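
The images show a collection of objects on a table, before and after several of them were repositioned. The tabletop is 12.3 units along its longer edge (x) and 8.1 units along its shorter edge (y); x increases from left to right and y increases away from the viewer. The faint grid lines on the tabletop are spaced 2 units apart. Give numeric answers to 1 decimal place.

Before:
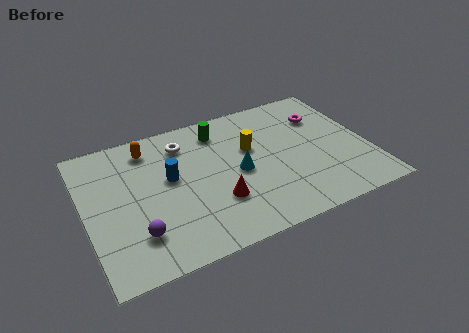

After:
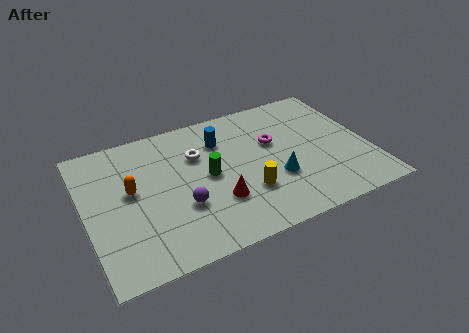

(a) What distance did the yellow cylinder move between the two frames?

2.5

The yellow cylinder moved from about (7.3, 5.0) to (6.8, 2.5), a distance of √(0.5² + 2.5²) ≈ 2.5.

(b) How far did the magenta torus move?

2.4

The magenta torus was near (10.6, 5.8) before and (8.3, 5.0) after, so it travelled √(2.3² + 0.8²) ≈ 2.4 units.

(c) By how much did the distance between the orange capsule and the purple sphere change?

-2.2

Before: roughly 4.8 units apart; after: 2.6. That's 2.2 units closer together.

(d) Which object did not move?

the red cone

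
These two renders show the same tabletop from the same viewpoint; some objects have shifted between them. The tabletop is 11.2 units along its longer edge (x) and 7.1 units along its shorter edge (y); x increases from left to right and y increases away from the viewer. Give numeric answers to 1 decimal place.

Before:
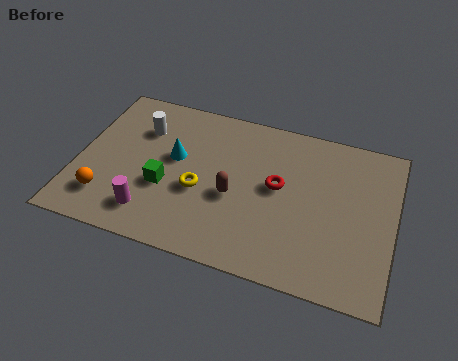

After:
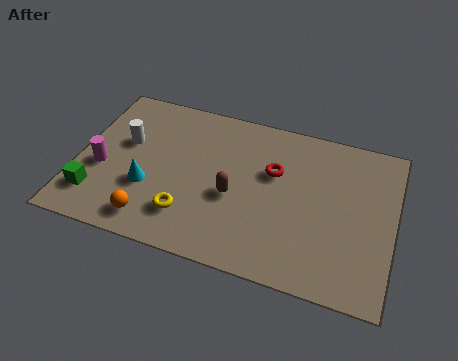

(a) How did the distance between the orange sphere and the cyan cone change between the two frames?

-1.9

Before: roughly 3.3 units apart; after: 1.4. That's 1.9 units closer together.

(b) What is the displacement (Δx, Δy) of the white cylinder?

(-0.5, -0.8)

The white cylinder was at about (2.1, 5.1) and moved to about (1.6, 4.3).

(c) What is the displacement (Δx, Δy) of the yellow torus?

(-0.3, -1.2)

The yellow torus was at about (4.4, 2.9) and moved to about (4.1, 1.7).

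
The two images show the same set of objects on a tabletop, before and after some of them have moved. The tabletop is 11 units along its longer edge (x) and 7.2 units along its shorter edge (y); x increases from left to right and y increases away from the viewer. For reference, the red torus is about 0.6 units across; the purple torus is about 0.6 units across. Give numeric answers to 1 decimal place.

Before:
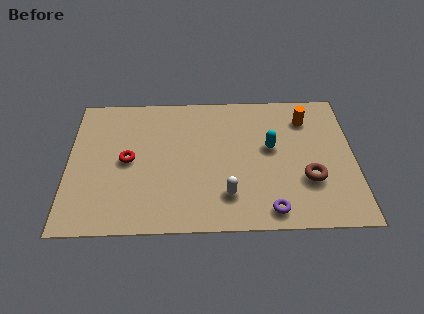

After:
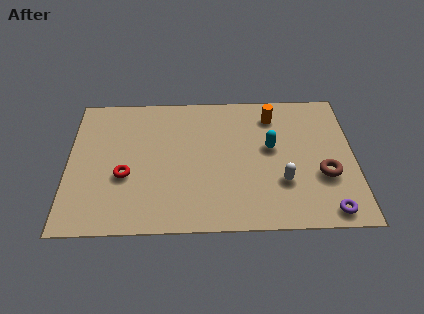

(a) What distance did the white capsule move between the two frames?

2.2

The white capsule moved from about (6.1, 1.7) to (8.2, 2.3), a distance of √(2.1² + 0.6²) ≈ 2.2.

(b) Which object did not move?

the cyan capsule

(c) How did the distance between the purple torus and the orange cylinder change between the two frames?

+0.5

Before: roughly 4.9 units apart; after: 5.4. That's 0.5 units further apart.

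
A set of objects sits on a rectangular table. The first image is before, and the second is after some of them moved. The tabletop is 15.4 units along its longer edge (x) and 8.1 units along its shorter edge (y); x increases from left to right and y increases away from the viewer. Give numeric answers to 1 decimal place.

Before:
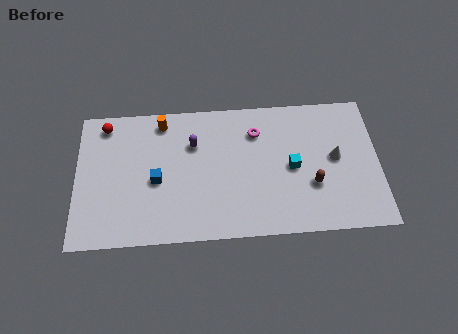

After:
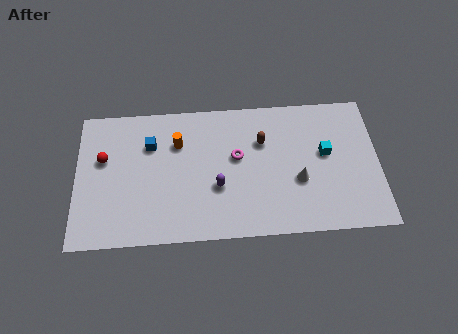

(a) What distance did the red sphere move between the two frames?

2.0

From (1.5, 7.0) to (1.4, 5.0), the red sphere covered √(0.1² + 2.0²) ≈ 2.0 units.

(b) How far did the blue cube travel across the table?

2.1

The blue cube was near (4.1, 3.6) before and (3.8, 5.7) after, so it travelled √(0.3² + 2.1²) ≈ 2.1 units.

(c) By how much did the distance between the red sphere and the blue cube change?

-1.8

Before: roughly 4.3 units apart; after: 2.5. That's 1.8 units closer together.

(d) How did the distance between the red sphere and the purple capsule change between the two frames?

+1.4

The distance was about 4.7 in the first image and 6.1 in the second, so they moved 1.4 units further apart.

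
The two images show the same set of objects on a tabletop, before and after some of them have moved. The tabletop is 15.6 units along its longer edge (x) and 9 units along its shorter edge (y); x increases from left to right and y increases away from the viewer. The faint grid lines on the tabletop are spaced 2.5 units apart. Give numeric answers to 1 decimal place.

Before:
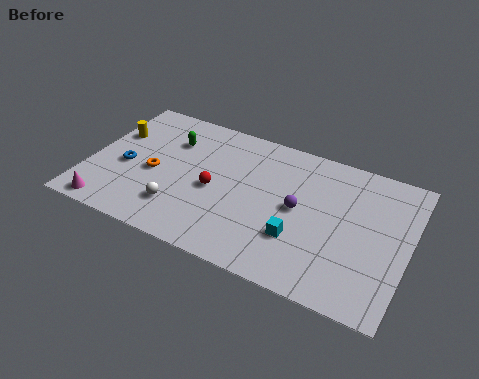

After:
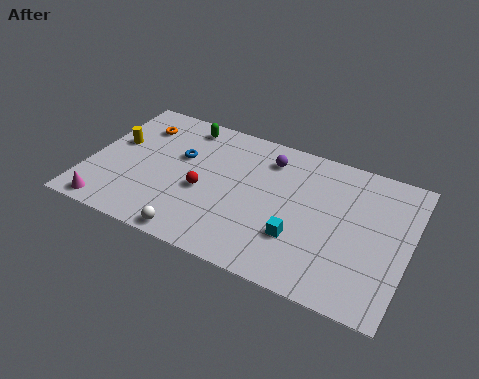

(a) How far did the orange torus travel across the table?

3.1

From (3.2, 4.0) to (2.0, 6.9), the orange torus covered √(1.2² + 2.9²) ≈ 3.1 units.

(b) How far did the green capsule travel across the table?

1.4

The green capsule moved from about (3.7, 6.5) to (4.2, 7.8), a distance of √(0.5² + 1.3²) ≈ 1.4.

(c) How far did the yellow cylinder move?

0.6

The yellow cylinder was near (0.9, 5.9) before and (1.1, 5.3) after, so it travelled √(0.2² + 0.6²) ≈ 0.6 units.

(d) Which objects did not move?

the cyan cube and the magenta cone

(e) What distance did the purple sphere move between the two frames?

3.2

From (10.3, 4.6) to (8.5, 7.2), the purple sphere covered √(1.8² + 2.6²) ≈ 3.2 units.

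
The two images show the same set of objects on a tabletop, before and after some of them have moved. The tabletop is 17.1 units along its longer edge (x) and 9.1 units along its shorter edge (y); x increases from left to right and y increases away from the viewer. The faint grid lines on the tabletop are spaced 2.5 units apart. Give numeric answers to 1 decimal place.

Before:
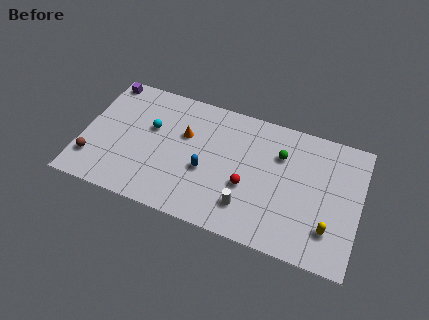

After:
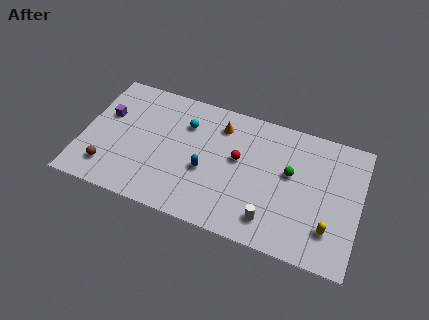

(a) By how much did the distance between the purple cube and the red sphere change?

-2.2

The distance was about 10.5 in the first image and 8.3 in the second, so they moved 2.2 units closer together.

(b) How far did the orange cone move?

2.5

The orange cone was near (6.2, 5.8) before and (8.3, 7.2) after, so it travelled √(2.1² + 1.4²) ≈ 2.5 units.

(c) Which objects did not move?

the yellow capsule and the blue capsule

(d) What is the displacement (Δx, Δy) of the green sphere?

(0.7, -1.1)

The green sphere started near (12.1, 6.4) and ended near (12.8, 5.3).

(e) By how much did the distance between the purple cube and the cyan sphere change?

+0.9

They were about 4.1 units apart before and 5.0 after — 0.9 units further apart.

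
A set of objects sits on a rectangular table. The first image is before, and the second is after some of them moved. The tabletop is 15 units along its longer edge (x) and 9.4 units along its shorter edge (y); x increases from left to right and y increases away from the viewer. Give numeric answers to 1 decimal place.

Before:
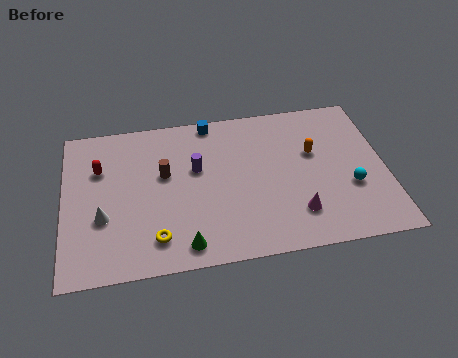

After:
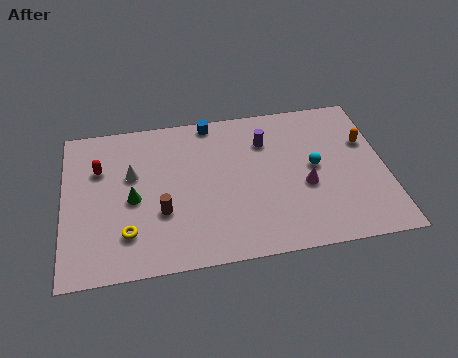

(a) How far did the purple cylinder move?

3.5

From (6.2, 5.7) to (9.5, 6.9), the purple cylinder covered √(3.3² + 1.2²) ≈ 3.5 units.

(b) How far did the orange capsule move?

2.5

The orange capsule was near (11.7, 5.8) before and (14.2, 6.1) after, so it travelled √(2.5² + 0.3²) ≈ 2.5 units.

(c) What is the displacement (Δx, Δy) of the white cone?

(1.4, 2.4)

From the two frames, the white cone sits at roughly (1.8, 3.4) before and (3.2, 5.8) after.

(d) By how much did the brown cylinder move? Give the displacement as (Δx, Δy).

(-0.2, -2.3)

From the two frames, the brown cylinder sits at roughly (4.7, 5.6) before and (4.5, 3.3) after.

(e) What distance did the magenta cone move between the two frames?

1.7

The magenta cone was near (10.7, 2.2) before and (11.2, 3.8) after, so it travelled √(0.5² + 1.6²) ≈ 1.7 units.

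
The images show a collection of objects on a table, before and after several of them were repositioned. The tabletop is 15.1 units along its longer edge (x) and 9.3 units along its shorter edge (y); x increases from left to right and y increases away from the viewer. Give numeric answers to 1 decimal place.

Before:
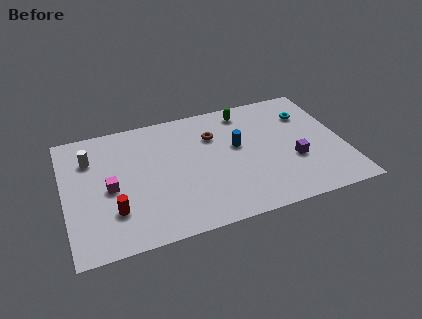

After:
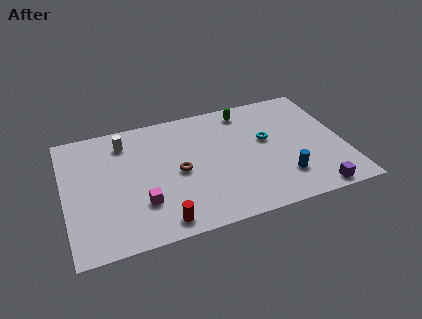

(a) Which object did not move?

the green capsule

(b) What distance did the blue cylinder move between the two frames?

3.8

The blue cylinder moved from about (9.4, 5.4) to (11.6, 2.3), a distance of √(2.2² + 3.1²) ≈ 3.8.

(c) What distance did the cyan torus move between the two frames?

2.8

From (13.4, 6.8) to (11.0, 5.4), the cyan torus covered √(2.4² + 1.4²) ≈ 2.8 units.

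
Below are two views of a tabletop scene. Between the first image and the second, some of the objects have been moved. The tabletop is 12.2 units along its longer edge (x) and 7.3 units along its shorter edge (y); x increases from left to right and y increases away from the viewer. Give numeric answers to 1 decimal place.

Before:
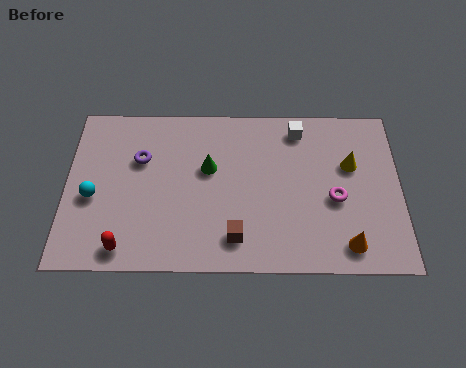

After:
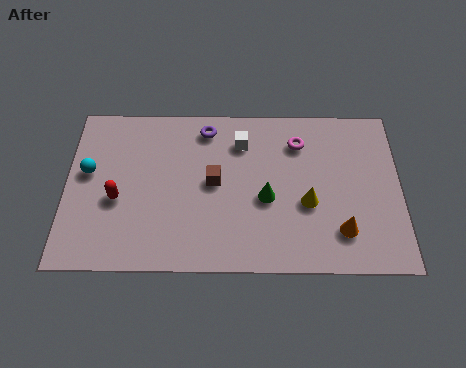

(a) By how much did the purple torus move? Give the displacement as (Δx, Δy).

(2.4, 1.4)

The purple torus was at about (2.7, 4.8) and moved to about (5.1, 6.2).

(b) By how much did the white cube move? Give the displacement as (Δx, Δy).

(-2.1, -0.6)

The white cube was at about (8.5, 6.2) and moved to about (6.4, 5.6).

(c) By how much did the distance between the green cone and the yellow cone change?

-3.7

The distance was about 5.2 in the first image and 1.5 in the second, so they moved 3.7 units closer together.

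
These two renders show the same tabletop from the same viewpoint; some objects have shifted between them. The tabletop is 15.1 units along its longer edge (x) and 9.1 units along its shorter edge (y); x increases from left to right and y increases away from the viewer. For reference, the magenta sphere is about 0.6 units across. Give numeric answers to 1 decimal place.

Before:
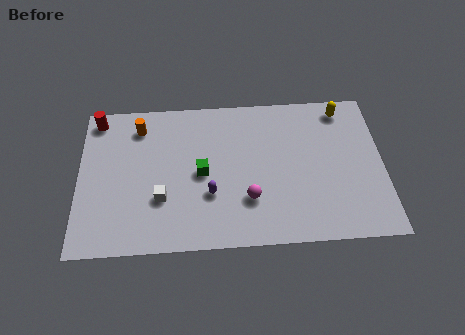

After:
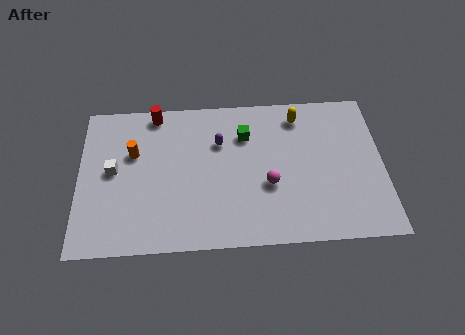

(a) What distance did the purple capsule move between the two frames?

3.1

From (6.5, 3.1) to (7.0, 6.2), the purple capsule covered √(0.5² + 3.1²) ≈ 3.1 units.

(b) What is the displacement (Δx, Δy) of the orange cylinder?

(-0.3, -1.6)

From the two frames, the orange cylinder sits at roughly (3.0, 7.4) before and (2.7, 5.8) after.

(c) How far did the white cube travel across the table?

3.0

From (4.1, 3.0) to (1.7, 4.8), the white cube covered √(2.4² + 1.8²) ≈ 3.0 units.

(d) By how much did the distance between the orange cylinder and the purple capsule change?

-1.2

Before: roughly 5.5 units apart; after: 4.3. That's 1.2 units closer together.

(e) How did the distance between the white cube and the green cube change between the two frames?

+4.4

The distance was about 2.4 in the first image and 6.8 in the second, so they moved 4.4 units further apart.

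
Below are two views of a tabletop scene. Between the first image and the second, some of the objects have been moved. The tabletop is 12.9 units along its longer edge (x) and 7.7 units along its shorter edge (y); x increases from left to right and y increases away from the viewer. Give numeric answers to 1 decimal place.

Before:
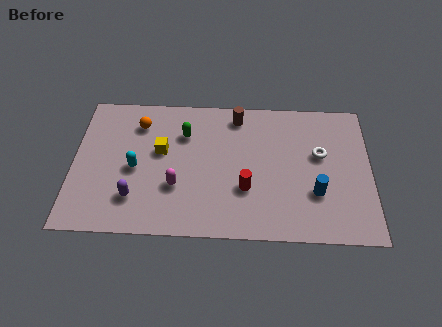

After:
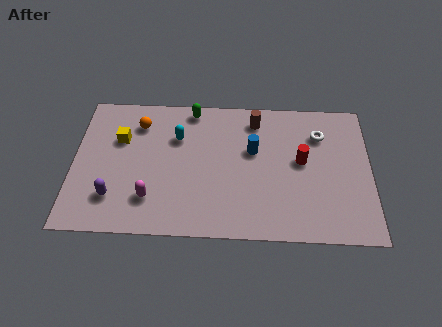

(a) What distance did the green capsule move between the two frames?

1.4

The green capsule was near (4.8, 5.5) before and (5.1, 6.9) after, so it travelled √(0.3² + 1.4²) ≈ 1.4 units.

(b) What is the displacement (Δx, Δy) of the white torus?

(0.0, 1.1)

From the two frames, the white torus sits at roughly (10.7, 4.6) before and (10.7, 5.7) after.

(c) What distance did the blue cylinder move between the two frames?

3.5

From (10.5, 2.5) to (7.8, 4.7), the blue cylinder covered √(2.7² + 2.2²) ≈ 3.5 units.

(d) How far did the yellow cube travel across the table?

1.9

From (3.8, 4.5) to (2.0, 5.1), the yellow cube covered √(1.8² + 0.6²) ≈ 1.9 units.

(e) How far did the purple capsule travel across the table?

0.9

The purple capsule moved from about (2.7, 1.9) to (1.8, 1.9), a distance of √(0.9² + 0.0²) ≈ 0.9.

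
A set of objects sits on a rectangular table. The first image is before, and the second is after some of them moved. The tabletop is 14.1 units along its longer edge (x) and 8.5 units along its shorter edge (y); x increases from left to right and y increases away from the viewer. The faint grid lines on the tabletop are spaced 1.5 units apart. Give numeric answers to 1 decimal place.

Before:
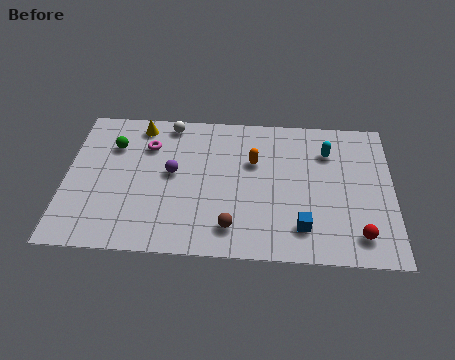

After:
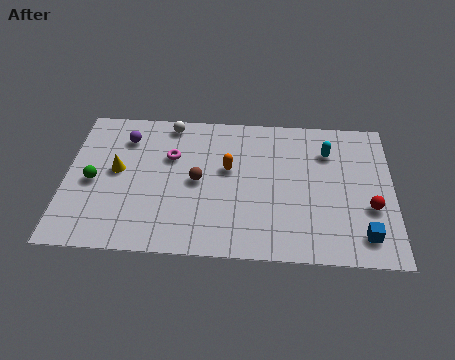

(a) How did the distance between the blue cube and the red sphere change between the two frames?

-0.8

The distance was about 2.4 in the first image and 1.6 in the second, so they moved 0.8 units closer together.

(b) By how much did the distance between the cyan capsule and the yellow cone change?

+1.0

They were about 8.3 units apart before and 9.3 after — 1.0 units further apart.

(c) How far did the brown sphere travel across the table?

3.0

The brown sphere was near (7.2, 1.6) before and (5.7, 4.2) after, so it travelled √(1.5² + 2.6²) ≈ 3.0 units.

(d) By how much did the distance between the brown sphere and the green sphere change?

-2.4

The distance was about 6.9 in the first image and 4.5 in the second, so they moved 2.4 units closer together.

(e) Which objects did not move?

the white sphere and the cyan capsule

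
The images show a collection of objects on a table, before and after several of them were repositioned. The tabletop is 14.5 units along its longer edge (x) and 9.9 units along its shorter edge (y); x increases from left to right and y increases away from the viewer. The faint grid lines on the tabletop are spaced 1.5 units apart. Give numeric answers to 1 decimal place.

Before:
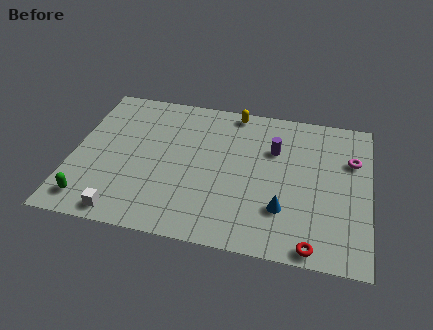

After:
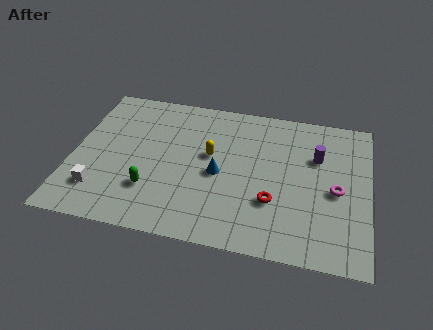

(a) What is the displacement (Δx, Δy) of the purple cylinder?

(2.1, -0.1)

From the two frames, the purple cylinder sits at roughly (9.8, 6.7) before and (11.9, 6.6) after.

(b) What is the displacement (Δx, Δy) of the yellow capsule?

(-1.0, -3.3)

The yellow capsule started near (7.7, 9.0) and ended near (6.7, 5.7).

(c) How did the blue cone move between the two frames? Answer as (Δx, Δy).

(-3.2, 1.7)

From the two frames, the blue cone sits at roughly (10.4, 2.8) before and (7.2, 4.5) after.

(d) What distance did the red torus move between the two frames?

3.1

From (11.9, 0.8) to (9.9, 3.2), the red torus covered √(2.0² + 2.4²) ≈ 3.1 units.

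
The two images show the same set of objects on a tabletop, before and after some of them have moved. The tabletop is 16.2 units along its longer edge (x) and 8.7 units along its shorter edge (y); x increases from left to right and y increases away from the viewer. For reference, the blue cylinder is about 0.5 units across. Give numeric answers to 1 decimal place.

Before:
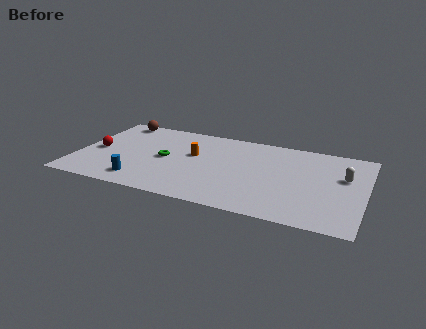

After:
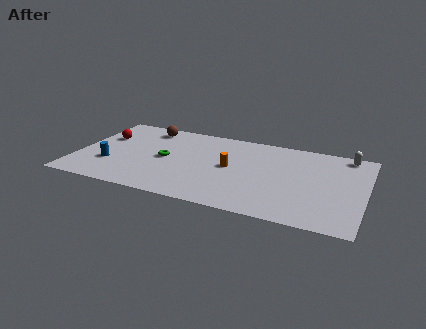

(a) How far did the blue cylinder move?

2.3

The blue cylinder was near (3.9, 1.5) before and (2.0, 2.8) after, so it travelled √(1.9² + 1.3²) ≈ 2.3 units.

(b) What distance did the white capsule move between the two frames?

2.4

From (15.0, 5.4) to (15.0, 7.8), the white capsule covered √(0.0² + 2.4²) ≈ 2.4 units.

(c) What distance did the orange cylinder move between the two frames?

2.3

From (6.5, 5.2) to (8.7, 4.5), the orange cylinder covered √(2.2² + 0.7²) ≈ 2.3 units.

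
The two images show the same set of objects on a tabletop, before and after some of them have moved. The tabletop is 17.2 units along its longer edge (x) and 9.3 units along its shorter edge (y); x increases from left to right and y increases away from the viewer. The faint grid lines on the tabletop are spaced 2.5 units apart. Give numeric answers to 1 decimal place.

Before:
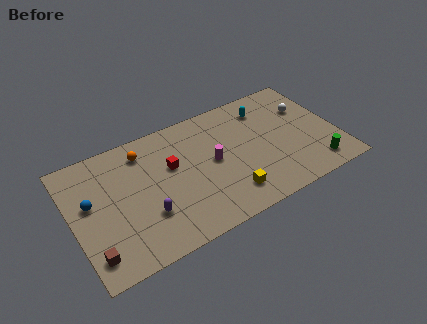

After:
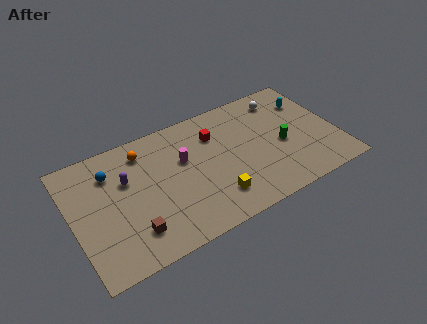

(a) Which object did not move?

the orange sphere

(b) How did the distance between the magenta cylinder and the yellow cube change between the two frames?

+1.0

The distance was about 3.0 in the first image and 4.0 in the second, so they moved 1.0 units further apart.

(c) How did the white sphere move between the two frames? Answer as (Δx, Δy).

(-1.4, 1.4)

From the two frames, the white sphere sits at roughly (15.6, 6.3) before and (14.2, 7.7) after.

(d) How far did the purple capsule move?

3.2

The purple capsule was near (4.5, 2.9) before and (3.6, 6.0) after, so it travelled √(0.9² + 3.1²) ≈ 3.2 units.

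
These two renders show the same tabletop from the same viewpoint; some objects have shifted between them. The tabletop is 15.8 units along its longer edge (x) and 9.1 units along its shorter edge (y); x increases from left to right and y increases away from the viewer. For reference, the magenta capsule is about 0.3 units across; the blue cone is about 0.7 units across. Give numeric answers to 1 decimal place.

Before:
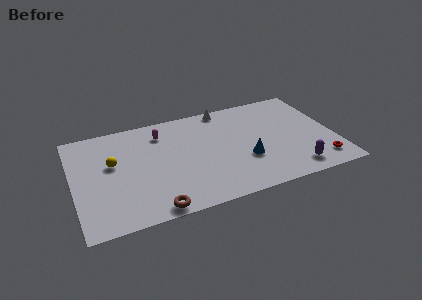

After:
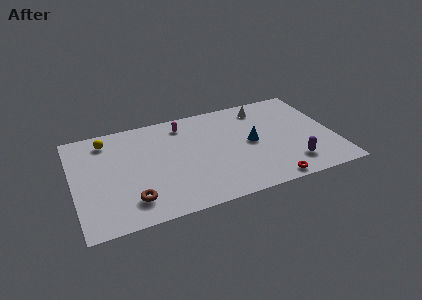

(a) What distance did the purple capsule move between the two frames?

0.5

The purple capsule was near (13.1, 1.4) before and (13.0, 1.9) after, so it travelled √(0.1² + 0.5²) ≈ 0.5 units.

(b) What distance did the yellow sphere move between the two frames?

2.2

The yellow sphere moved from about (2.4, 5.4) to (2.2, 7.6), a distance of √(0.2² + 2.2²) ≈ 2.2.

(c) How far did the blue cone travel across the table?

1.5

The blue cone moved from about (10.3, 3.2) to (10.8, 4.6), a distance of √(0.5² + 1.4²) ≈ 1.5.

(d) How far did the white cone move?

2.4

The white cone was near (9.5, 8.3) before and (11.8, 7.6) after, so it travelled √(2.3² + 0.7²) ≈ 2.4 units.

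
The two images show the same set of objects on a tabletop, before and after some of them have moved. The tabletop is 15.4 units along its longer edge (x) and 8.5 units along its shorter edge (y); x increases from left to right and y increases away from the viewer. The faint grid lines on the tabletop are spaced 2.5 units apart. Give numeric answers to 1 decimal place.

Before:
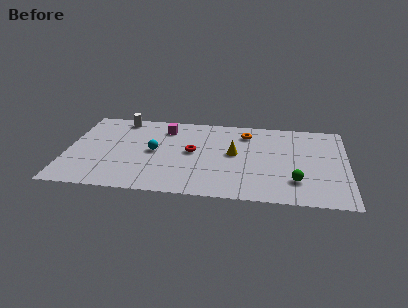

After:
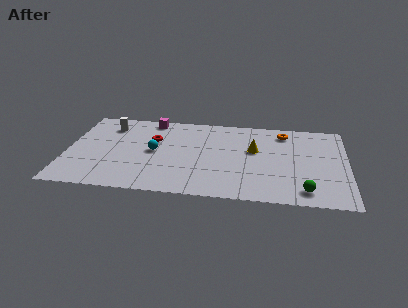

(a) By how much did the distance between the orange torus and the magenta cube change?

+2.9

The distance was about 4.5 in the first image and 7.4 in the second, so they moved 2.9 units further apart.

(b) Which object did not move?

the cyan sphere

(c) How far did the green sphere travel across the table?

1.0

The green sphere moved from about (12.6, 2.2) to (13.1, 1.3), a distance of √(0.5² + 0.9²) ≈ 1.0.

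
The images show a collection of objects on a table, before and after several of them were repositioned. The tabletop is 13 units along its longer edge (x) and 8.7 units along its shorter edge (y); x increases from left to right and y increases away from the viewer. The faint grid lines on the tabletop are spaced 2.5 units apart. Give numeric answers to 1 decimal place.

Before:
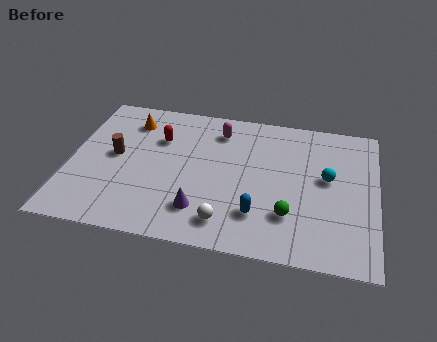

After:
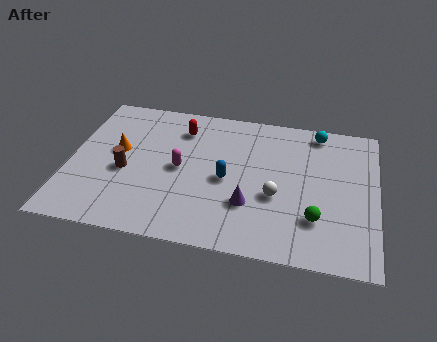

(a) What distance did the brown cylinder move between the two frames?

1.0

The brown cylinder was near (1.9, 4.6) before and (2.4, 3.7) after, so it travelled √(0.5² + 0.9²) ≈ 1.0 units.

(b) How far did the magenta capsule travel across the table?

3.1

The magenta capsule was near (6.2, 7.0) before and (4.7, 4.3) after, so it travelled √(1.5² + 2.7²) ≈ 3.1 units.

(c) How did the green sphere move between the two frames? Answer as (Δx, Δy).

(1.1, 0.0)

The green sphere started near (9.4, 2.4) and ended near (10.5, 2.4).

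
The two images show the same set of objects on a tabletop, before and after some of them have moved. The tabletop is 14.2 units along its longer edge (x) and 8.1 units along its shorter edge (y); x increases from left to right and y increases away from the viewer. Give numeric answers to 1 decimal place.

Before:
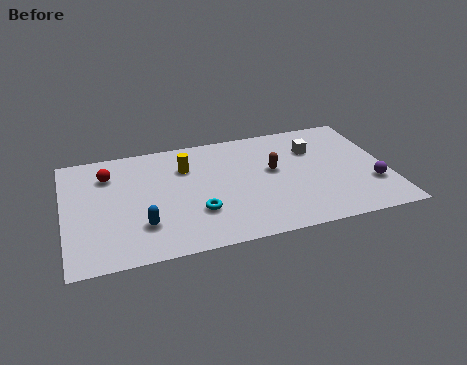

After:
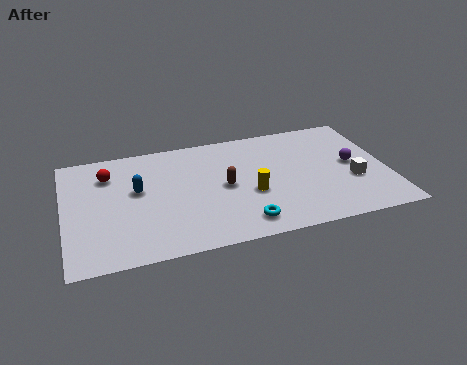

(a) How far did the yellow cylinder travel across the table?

3.7

From (5.4, 5.8) to (8.1, 3.2), the yellow cylinder covered √(2.7² + 2.6²) ≈ 3.7 units.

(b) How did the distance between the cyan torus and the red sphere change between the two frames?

+2.2

The distance was about 5.2 in the first image and 7.4 in the second, so they moved 2.2 units further apart.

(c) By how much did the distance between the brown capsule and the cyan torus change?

-1.3

The distance was about 4.1 in the first image and 2.8 in the second, so they moved 1.3 units closer together.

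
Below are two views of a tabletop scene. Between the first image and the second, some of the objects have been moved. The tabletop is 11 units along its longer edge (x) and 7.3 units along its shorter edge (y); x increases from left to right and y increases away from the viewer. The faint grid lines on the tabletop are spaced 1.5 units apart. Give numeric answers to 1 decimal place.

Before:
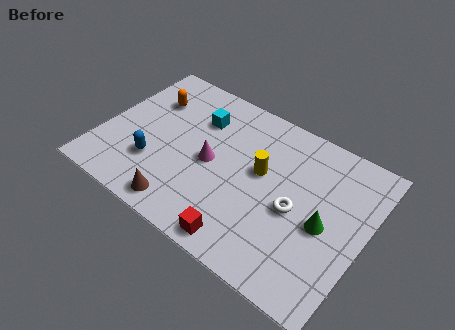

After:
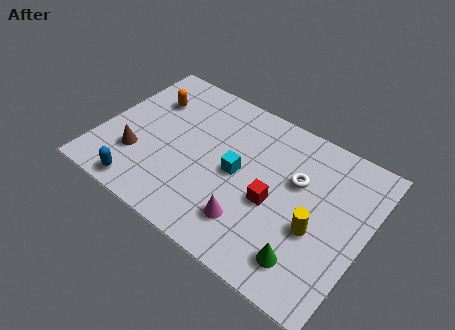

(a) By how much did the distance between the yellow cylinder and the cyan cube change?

+0.4

Before: roughly 3.1 units apart; after: 3.5. That's 0.4 units further apart.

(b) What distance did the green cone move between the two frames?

1.9

The green cone was near (9.4, 3.3) before and (9.0, 1.4) after, so it travelled √(0.4² + 1.9²) ≈ 1.9 units.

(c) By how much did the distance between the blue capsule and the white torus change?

+1.0

Before: roughly 5.9 units apart; after: 6.9. That's 1.0 units further apart.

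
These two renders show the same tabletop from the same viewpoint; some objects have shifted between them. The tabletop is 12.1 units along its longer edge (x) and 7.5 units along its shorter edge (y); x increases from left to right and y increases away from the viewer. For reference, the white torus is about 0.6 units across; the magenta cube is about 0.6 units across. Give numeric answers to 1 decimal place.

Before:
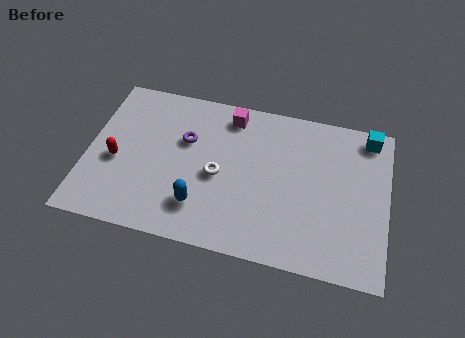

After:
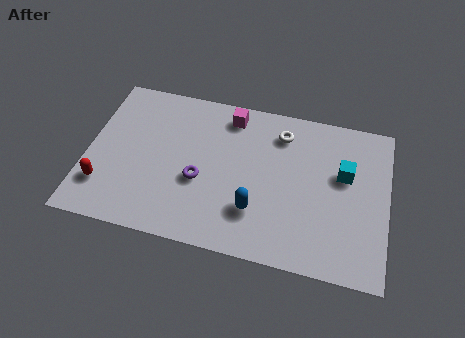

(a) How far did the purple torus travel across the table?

1.9

The purple torus moved from about (3.9, 4.8) to (4.6, 3.0), a distance of √(0.7² + 1.8²) ≈ 1.9.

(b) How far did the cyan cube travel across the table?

2.2

From (11.2, 6.6) to (10.3, 4.6), the cyan cube covered √(0.9² + 2.0²) ≈ 2.2 units.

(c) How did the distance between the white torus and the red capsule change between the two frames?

+3.9

The distance was about 4.1 in the first image and 8.0 in the second, so they moved 3.9 units further apart.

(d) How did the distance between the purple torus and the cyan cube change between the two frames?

-1.6

They were about 7.5 units apart before and 5.9 after — 1.6 units closer together.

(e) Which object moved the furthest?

the white torus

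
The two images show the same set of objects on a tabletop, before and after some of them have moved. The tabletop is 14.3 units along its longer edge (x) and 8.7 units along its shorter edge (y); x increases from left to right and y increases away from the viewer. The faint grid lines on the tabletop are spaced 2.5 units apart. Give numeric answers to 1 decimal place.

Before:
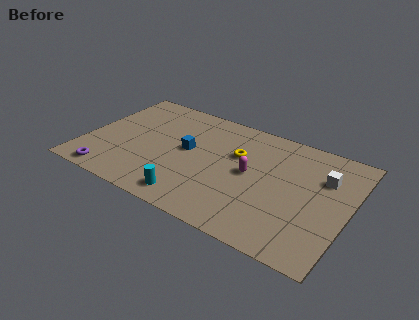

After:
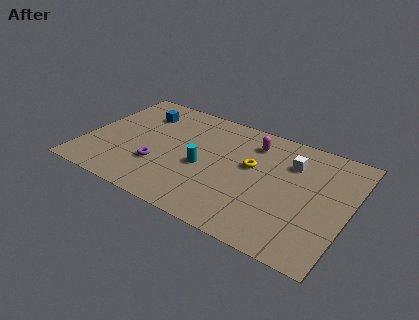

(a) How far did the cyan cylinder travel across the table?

2.6

The cyan cylinder moved from about (6.3, 1.2) to (6.5, 3.8), a distance of √(0.2² + 2.6²) ≈ 2.6.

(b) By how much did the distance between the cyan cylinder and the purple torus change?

-2.0

Before: roughly 4.5 units apart; after: 2.5. That's 2.0 units closer together.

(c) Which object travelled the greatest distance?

the blue cube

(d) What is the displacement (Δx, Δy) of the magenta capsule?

(-0.2, 2.4)

The magenta capsule started near (9.0, 4.5) and ended near (8.8, 6.9).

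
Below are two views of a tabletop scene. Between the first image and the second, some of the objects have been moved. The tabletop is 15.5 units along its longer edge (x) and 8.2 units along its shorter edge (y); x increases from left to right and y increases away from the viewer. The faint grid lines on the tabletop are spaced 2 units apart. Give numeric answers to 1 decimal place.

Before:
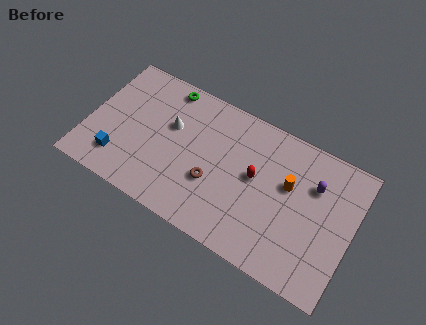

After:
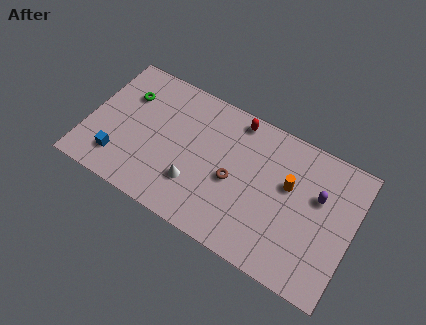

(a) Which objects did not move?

the blue cube and the orange cylinder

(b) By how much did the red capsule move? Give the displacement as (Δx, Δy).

(-1.5, 2.8)

From the two frames, the red capsule sits at roughly (9.8, 4.5) before and (8.3, 7.3) after.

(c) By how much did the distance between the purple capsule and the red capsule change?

+2.0

Before: roughly 3.5 units apart; after: 5.5. That's 2.0 units further apart.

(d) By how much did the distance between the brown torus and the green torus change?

+1.4

They were about 5.5 units apart before and 6.9 after — 1.4 units further apart.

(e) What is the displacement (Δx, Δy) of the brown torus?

(1.1, 0.7)

From the two frames, the brown torus sits at roughly (7.5, 3.0) before and (8.6, 3.7) after.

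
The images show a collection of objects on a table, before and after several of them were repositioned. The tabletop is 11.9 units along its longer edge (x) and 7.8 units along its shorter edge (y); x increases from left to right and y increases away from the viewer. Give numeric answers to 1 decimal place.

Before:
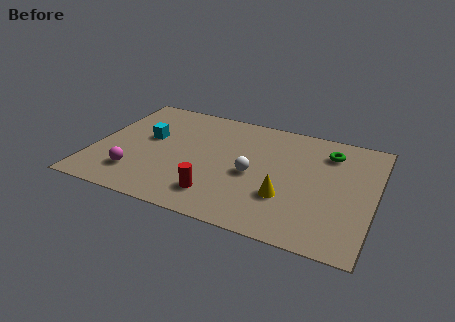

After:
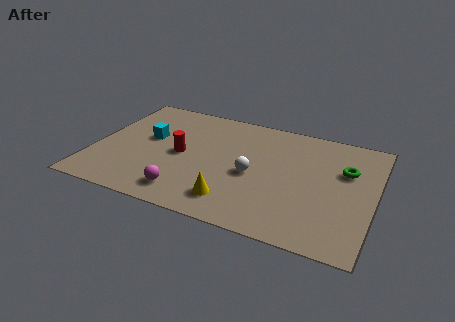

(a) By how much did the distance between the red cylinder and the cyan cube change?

-2.7

Before: roughly 4.4 units apart; after: 1.7. That's 2.7 units closer together.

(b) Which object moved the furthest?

the red cylinder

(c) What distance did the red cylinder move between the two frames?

2.8

The red cylinder moved from about (5.5, 1.6) to (3.7, 3.8), a distance of √(1.8² + 2.2²) ≈ 2.8.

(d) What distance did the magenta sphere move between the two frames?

2.3

The magenta sphere moved from about (2.0, 1.8) to (4.2, 1.3), a distance of √(2.2² + 0.5²) ≈ 2.3.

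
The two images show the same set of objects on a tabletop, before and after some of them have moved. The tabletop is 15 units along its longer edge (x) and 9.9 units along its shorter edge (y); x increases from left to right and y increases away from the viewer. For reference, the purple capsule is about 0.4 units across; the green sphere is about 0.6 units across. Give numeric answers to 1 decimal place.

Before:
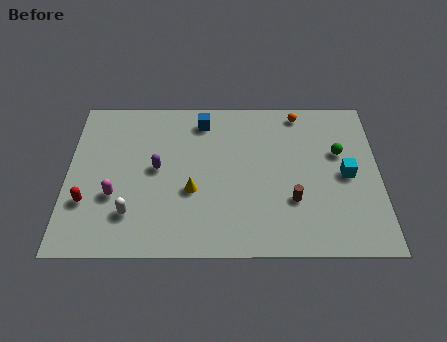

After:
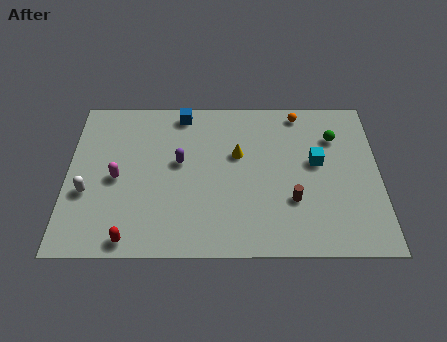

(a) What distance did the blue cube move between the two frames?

1.1

The blue cube was near (6.5, 8.3) before and (5.5, 8.8) after, so it travelled √(1.0² + 0.5²) ≈ 1.1 units.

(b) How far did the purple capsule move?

1.2

The purple capsule was near (4.3, 5.2) before and (5.4, 5.6) after, so it travelled √(1.1² + 0.4²) ≈ 1.2 units.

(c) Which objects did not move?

the orange sphere and the brown cylinder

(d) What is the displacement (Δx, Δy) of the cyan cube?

(-1.4, 0.8)

The cyan cube started near (13.4, 4.8) and ended near (12.0, 5.6).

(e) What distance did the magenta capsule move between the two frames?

1.1

The magenta capsule was near (2.3, 3.5) before and (2.4, 4.6) after, so it travelled √(0.1² + 1.1²) ≈ 1.1 units.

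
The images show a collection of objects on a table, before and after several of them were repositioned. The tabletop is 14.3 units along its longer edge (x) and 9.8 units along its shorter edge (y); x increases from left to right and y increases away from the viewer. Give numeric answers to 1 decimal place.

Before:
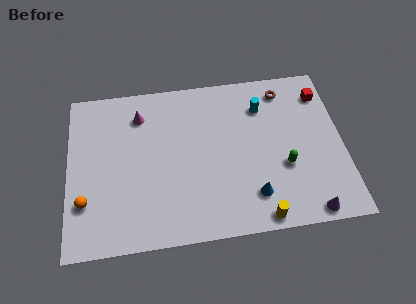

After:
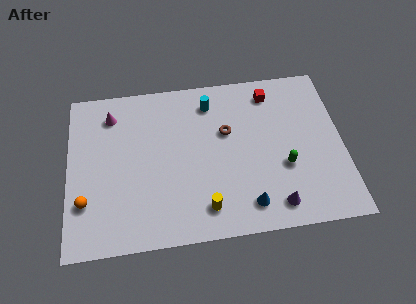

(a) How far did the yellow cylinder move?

2.9

The yellow cylinder was near (9.8, 0.8) before and (7.0, 1.7) after, so it travelled √(2.8² + 0.9²) ≈ 2.9 units.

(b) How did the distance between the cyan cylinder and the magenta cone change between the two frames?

-1.2

The distance was about 6.4 in the first image and 5.2 in the second, so they moved 1.2 units closer together.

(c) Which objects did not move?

the green capsule and the orange sphere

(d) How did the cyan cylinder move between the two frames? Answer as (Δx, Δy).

(-2.7, 0.6)

The cyan cylinder was at about (10.2, 7.4) and moved to about (7.5, 8.0).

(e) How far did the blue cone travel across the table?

0.6

The blue cone moved from about (9.5, 2.1) to (9.2, 1.6), a distance of √(0.3² + 0.5²) ≈ 0.6.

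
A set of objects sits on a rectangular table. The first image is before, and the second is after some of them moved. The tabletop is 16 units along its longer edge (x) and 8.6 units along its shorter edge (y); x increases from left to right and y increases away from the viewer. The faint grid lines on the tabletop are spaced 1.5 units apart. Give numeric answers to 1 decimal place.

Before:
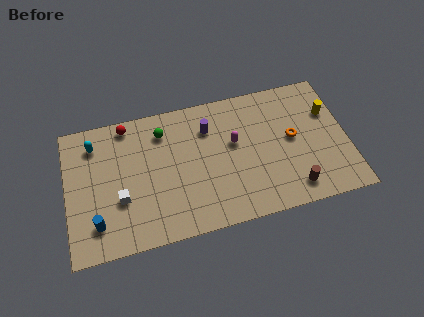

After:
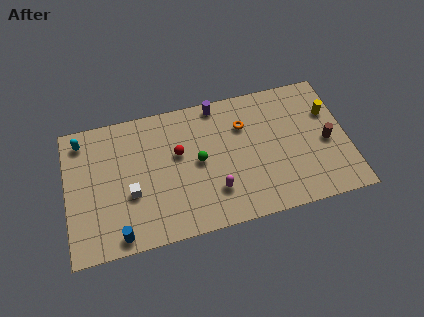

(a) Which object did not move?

the yellow cylinder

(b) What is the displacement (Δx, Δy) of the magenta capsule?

(-1.3, -2.8)

From the two frames, the magenta capsule sits at roughly (9.6, 5.1) before and (8.3, 2.3) after.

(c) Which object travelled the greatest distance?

the red sphere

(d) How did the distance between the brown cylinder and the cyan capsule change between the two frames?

+1.9

Before: roughly 12.3 units apart; after: 14.2. That's 1.9 units further apart.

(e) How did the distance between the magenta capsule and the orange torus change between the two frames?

+0.9

They were about 3.3 units apart before and 4.2 after — 0.9 units further apart.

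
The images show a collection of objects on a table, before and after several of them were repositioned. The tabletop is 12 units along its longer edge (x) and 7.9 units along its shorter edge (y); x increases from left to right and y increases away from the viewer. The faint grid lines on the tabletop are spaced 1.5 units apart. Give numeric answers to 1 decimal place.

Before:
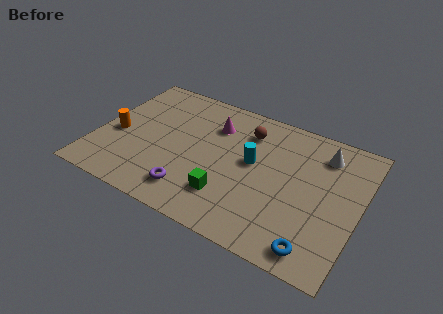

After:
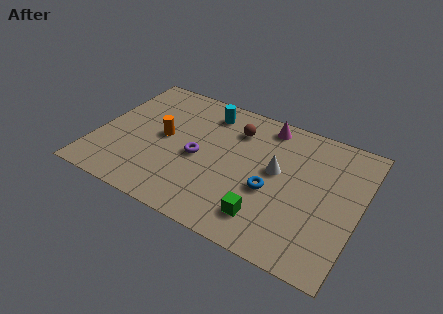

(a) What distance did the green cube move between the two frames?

1.8

From (6.3, 2.0) to (8.1, 1.6), the green cube covered √(1.8² + 0.4²) ≈ 1.8 units.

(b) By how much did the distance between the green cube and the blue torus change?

-2.6

They were about 4.2 units apart before and 1.6 after — 2.6 units closer together.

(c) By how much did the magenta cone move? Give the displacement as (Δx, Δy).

(2.3, 1.1)

The magenta cone was at about (5.1, 5.8) and moved to about (7.4, 6.9).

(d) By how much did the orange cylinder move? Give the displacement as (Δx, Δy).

(2.1, 0.7)

The orange cylinder was at about (0.9, 3.4) and moved to about (3.0, 4.1).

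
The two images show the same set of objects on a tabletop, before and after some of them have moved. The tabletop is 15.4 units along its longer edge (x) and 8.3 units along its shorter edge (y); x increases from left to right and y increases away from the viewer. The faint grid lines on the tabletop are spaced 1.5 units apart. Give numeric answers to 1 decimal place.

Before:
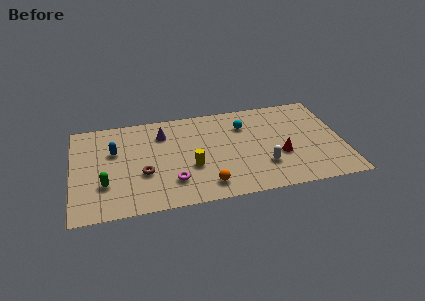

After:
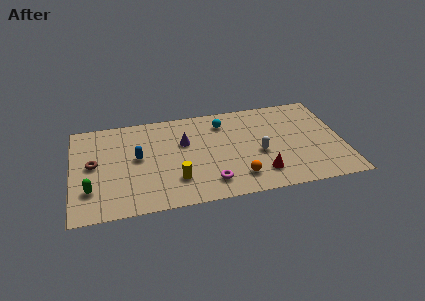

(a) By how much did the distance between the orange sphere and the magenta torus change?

-0.4

They were about 2.0 units apart before and 1.6 after — 0.4 units closer together.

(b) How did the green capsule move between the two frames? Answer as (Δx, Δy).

(-0.8, -0.3)

The green capsule was at about (1.8, 2.6) and moved to about (1.0, 2.3).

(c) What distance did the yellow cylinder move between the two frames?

1.3

The yellow cylinder was near (6.7, 3.1) before and (5.8, 2.2) after, so it travelled √(0.9² + 0.9²) ≈ 1.3 units.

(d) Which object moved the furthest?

the brown torus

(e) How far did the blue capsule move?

1.5

The blue capsule was near (2.4, 5.3) before and (3.7, 4.5) after, so it travelled √(1.3² + 0.8²) ≈ 1.5 units.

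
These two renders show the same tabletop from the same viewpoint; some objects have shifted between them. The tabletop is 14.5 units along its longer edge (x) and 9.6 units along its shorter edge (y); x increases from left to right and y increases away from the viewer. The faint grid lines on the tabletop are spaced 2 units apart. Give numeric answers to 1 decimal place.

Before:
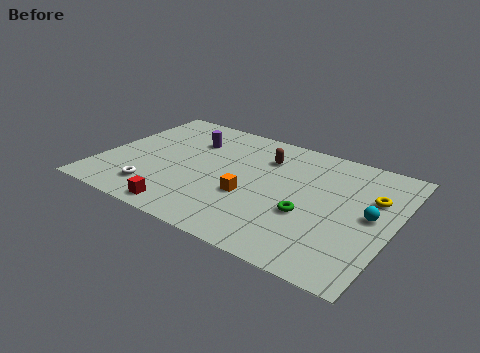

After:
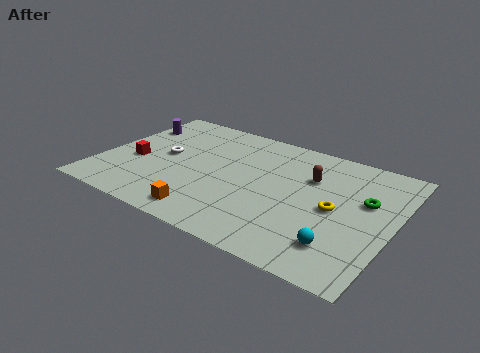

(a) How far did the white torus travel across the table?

3.1

The white torus moved from about (3.1, 1.9) to (3.0, 5.0), a distance of √(0.1² + 3.1²) ≈ 3.1.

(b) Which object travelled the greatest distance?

the red cube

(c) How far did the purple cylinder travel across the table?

3.1

The purple cylinder was near (4.0, 6.9) before and (0.9, 7.0) after, so it travelled √(3.1² + 0.1²) ≈ 3.1 units.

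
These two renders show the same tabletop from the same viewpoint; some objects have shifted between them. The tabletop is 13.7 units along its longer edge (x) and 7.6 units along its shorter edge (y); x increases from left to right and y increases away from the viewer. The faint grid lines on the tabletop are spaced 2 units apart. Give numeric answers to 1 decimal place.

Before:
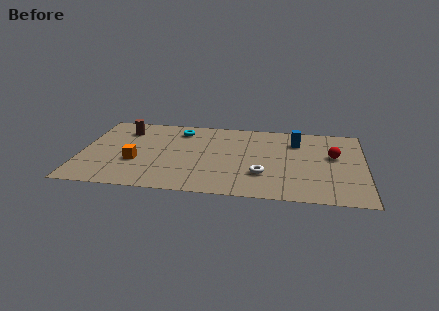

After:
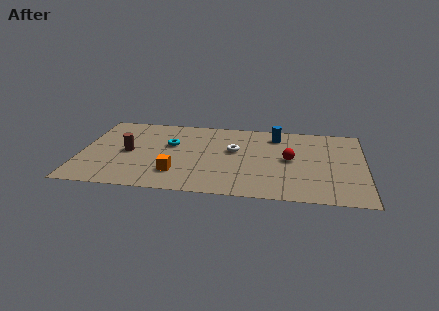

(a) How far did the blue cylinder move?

1.1

The blue cylinder was near (10.4, 5.7) before and (9.4, 6.2) after, so it travelled √(1.0² + 0.5²) ≈ 1.1 units.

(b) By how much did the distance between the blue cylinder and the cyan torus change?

-0.4

They were about 5.7 units apart before and 5.3 after — 0.4 units closer together.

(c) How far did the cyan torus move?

1.6

From (4.7, 6.2) to (4.3, 4.7), the cyan torus covered √(0.4² + 1.5²) ≈ 1.6 units.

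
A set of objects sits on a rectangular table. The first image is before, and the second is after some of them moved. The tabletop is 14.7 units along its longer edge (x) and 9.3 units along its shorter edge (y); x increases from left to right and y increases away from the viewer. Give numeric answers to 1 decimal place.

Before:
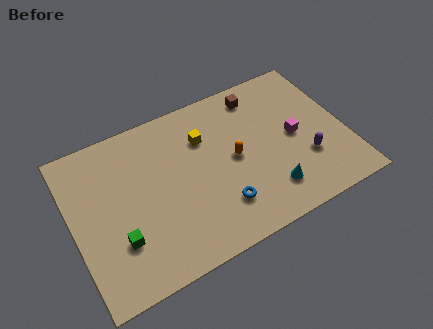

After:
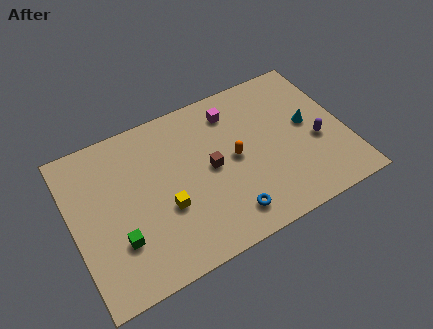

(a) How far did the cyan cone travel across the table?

4.0

The cyan cone was near (10.2, 2.0) before and (12.8, 5.0) after, so it travelled √(2.6² + 3.0²) ≈ 4.0 units.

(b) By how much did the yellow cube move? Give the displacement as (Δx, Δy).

(-2.5, -3.1)

From the two frames, the yellow cube sits at roughly (7.3, 6.6) before and (4.8, 3.5) after.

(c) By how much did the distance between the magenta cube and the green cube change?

-1.7

They were about 10.0 units apart before and 8.3 after — 1.7 units closer together.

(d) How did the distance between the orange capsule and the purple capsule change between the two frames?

+0.4

The distance was about 4.1 in the first image and 4.5 in the second, so they moved 0.4 units further apart.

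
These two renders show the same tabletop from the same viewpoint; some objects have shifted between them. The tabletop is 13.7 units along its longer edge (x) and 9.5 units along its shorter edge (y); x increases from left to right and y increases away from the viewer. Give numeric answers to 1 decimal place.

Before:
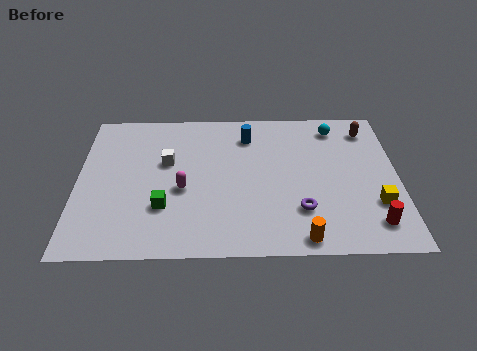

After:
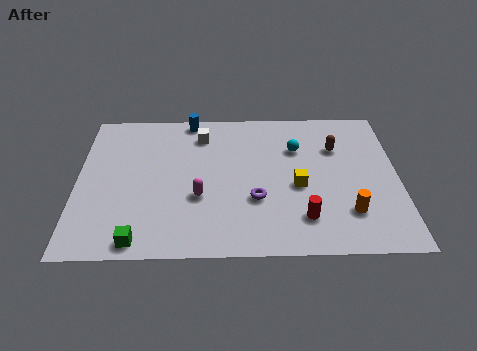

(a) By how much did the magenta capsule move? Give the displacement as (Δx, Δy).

(0.7, -0.5)

From the two frames, the magenta capsule sits at roughly (4.5, 4.0) before and (5.2, 3.5) after.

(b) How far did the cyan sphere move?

2.2

The cyan sphere was near (11.1, 8.0) before and (9.4, 6.6) after, so it travelled √(1.7² + 1.4²) ≈ 2.2 units.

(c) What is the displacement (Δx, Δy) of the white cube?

(1.5, 1.8)

The white cube started near (3.8, 5.8) and ended near (5.3, 7.6).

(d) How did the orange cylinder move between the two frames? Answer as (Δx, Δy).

(2.0, 1.5)

The orange cylinder started near (9.5, 0.9) and ended near (11.5, 2.4).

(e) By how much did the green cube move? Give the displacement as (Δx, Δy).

(-1.0, -2.0)

The green cube was at about (3.7, 2.9) and moved to about (2.7, 0.9).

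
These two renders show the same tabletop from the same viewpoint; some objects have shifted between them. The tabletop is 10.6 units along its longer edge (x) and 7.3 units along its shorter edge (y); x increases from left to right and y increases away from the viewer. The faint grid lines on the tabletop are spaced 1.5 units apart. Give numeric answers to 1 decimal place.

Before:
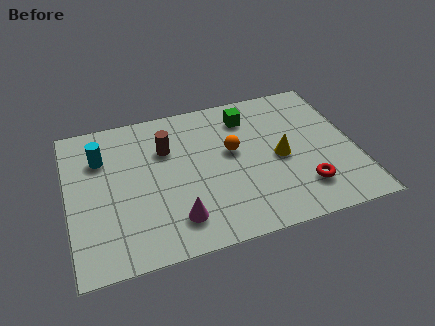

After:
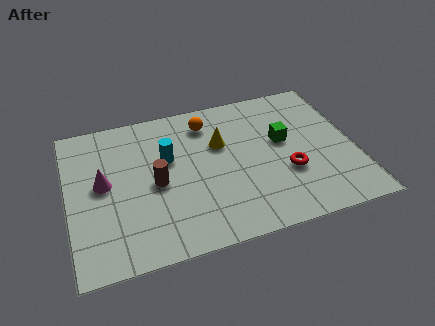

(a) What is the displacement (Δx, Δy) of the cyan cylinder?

(2.4, -0.7)

From the two frames, the cyan cylinder sits at roughly (1.3, 5.2) before and (3.7, 4.5) after.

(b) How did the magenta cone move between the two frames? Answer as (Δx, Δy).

(-2.5, 2.4)

The magenta cone started near (3.8, 1.5) and ended near (1.3, 3.9).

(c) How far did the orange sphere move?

1.9

The orange sphere was near (6.1, 4.2) before and (5.3, 5.9) after, so it travelled √(0.8² + 1.7²) ≈ 1.9 units.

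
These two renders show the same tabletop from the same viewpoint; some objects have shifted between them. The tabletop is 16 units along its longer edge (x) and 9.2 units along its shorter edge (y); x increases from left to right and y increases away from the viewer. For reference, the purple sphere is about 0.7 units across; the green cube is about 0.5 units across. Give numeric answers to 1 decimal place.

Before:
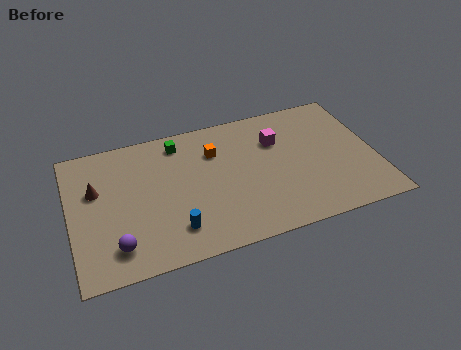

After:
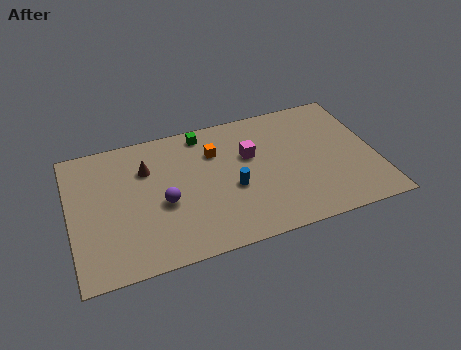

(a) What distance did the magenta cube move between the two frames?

1.6

The magenta cube was near (11.0, 6.4) before and (9.5, 5.8) after, so it travelled √(1.5² + 0.6²) ≈ 1.6 units.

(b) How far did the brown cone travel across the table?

2.8

The brown cone was near (1.4, 5.8) before and (4.1, 6.5) after, so it travelled √(2.7² + 0.7²) ≈ 2.8 units.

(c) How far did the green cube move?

1.3

The green cube was near (5.9, 7.8) before and (7.2, 8.1) after, so it travelled √(1.3² + 0.3²) ≈ 1.3 units.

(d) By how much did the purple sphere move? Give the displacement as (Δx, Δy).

(2.6, 2.1)

The purple sphere was at about (2.2, 1.8) and moved to about (4.8, 3.9).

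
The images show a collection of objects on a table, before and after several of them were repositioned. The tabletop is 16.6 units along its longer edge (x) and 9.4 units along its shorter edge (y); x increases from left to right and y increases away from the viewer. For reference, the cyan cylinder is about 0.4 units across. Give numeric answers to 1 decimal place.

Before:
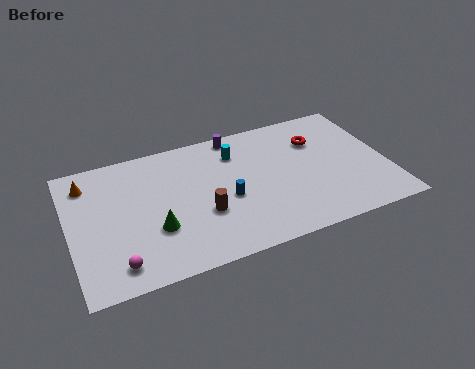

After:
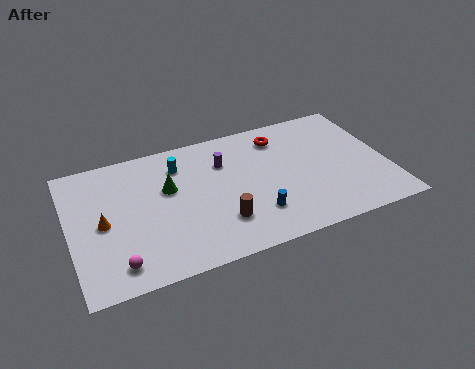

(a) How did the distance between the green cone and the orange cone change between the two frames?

-1.7

The distance was about 5.4 in the first image and 3.7 in the second, so they moved 1.7 units closer together.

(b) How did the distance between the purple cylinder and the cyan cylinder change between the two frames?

+1.1

The distance was about 1.3 in the first image and 2.4 in the second, so they moved 1.1 units further apart.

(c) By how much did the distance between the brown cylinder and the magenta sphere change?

+0.5

They were about 5.0 units apart before and 5.5 after — 0.5 units further apart.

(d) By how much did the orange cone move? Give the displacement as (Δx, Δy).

(0.6, -3.1)

From the two frames, the orange cone sits at roughly (1.1, 7.6) before and (1.7, 4.5) after.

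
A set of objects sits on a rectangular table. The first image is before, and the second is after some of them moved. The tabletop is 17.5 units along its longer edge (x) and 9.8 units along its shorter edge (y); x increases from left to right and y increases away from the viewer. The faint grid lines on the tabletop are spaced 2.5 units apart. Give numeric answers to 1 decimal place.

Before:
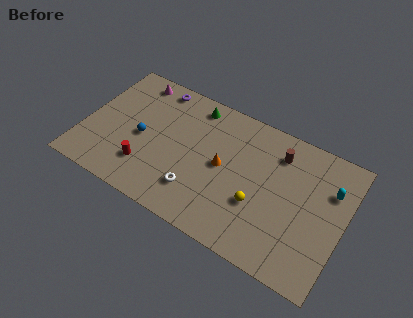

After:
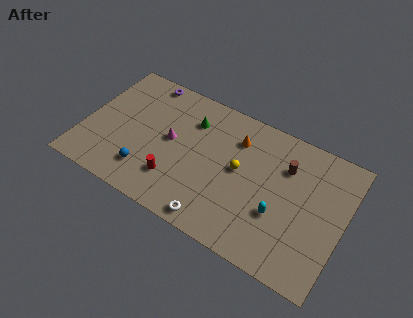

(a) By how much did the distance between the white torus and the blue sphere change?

+0.4

They were about 4.6 units apart before and 5.0 after — 0.4 units further apart.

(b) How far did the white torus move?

2.1

The white torus moved from about (8.0, 2.4) to (9.5, 1.0), a distance of √(1.5² + 1.4²) ≈ 2.1.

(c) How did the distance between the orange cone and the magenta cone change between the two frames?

-2.9

Before: roughly 7.6 units apart; after: 4.7. That's 2.9 units closer together.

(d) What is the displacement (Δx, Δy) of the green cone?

(0.0, -1.2)

The green cone started near (6.9, 8.5) and ended near (6.9, 7.3).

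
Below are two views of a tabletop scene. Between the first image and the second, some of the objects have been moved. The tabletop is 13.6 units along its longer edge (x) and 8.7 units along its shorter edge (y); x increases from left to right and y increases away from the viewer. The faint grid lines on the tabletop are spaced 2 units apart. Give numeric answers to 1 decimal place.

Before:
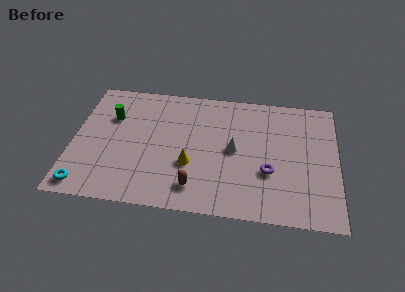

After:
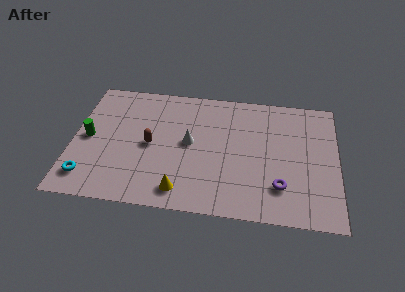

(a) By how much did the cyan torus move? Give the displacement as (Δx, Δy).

(0.1, 0.6)

From the two frames, the cyan torus sits at roughly (0.8, 1.0) before and (0.9, 1.6) after.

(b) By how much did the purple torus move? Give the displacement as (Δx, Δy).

(0.6, -0.9)

The purple torus started near (10.1, 3.1) and ended near (10.7, 2.2).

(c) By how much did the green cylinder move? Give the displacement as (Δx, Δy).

(-1.1, -1.6)

From the two frames, the green cylinder sits at roughly (1.9, 5.9) before and (0.8, 4.3) after.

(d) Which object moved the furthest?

the brown capsule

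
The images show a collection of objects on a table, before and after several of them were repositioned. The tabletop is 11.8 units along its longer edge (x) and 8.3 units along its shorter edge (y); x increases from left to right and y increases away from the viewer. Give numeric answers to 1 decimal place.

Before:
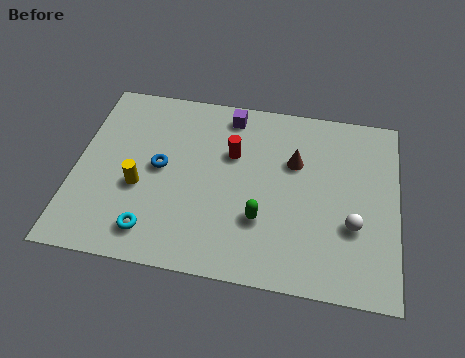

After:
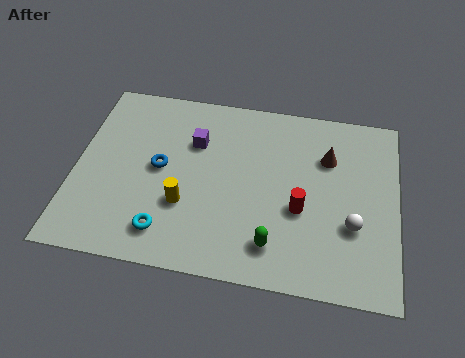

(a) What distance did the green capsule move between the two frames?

1.1

The green capsule was near (6.9, 2.6) before and (7.4, 1.6) after, so it travelled √(0.5² + 1.0²) ≈ 1.1 units.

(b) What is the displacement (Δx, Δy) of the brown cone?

(1.2, 0.4)

The brown cone was at about (8.0, 5.4) and moved to about (9.2, 5.8).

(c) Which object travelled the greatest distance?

the red cylinder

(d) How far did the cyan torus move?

0.5

The cyan torus was near (3.0, 1.4) before and (3.5, 1.5) after, so it travelled √(0.5² + 0.1²) ≈ 0.5 units.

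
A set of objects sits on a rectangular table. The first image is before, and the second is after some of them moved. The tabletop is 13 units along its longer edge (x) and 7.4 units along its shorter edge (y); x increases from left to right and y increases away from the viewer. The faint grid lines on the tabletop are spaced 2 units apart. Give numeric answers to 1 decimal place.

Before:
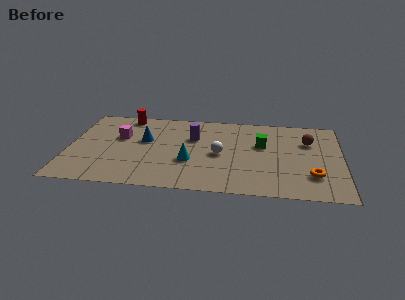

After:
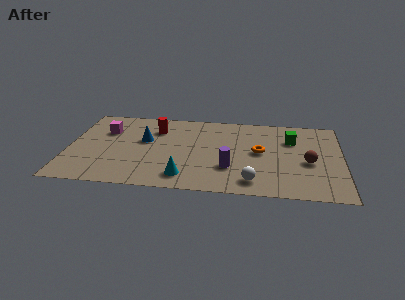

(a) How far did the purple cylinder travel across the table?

3.2

The purple cylinder moved from about (5.9, 4.9) to (7.7, 2.3), a distance of √(1.8² + 2.6²) ≈ 3.2.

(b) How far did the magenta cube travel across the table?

0.9

The magenta cube moved from about (2.4, 4.6) to (1.7, 5.1), a distance of √(0.7² + 0.5²) ≈ 0.9.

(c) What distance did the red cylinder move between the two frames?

1.9

The red cylinder was near (2.6, 6.6) before and (4.1, 5.5) after, so it travelled √(1.5² + 1.1²) ≈ 1.9 units.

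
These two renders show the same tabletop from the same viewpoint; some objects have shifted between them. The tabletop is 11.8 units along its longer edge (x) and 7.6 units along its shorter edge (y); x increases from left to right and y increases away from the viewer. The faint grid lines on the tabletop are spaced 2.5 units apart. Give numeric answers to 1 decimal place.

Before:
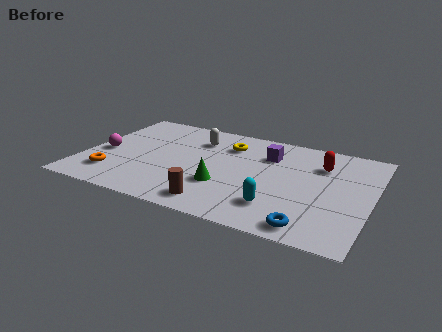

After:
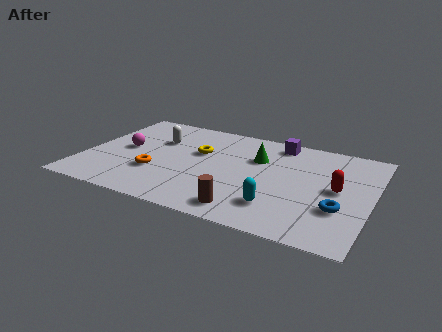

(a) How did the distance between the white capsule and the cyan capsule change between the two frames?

+0.9

They were about 5.4 units apart before and 6.3 after — 0.9 units further apart.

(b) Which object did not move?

the cyan capsule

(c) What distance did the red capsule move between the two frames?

1.8

The red capsule moved from about (9.6, 5.5) to (10.4, 3.9), a distance of √(0.8² + 1.6²) ≈ 1.8.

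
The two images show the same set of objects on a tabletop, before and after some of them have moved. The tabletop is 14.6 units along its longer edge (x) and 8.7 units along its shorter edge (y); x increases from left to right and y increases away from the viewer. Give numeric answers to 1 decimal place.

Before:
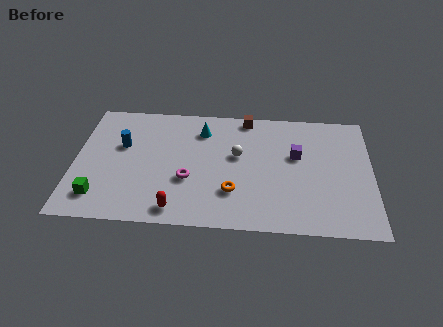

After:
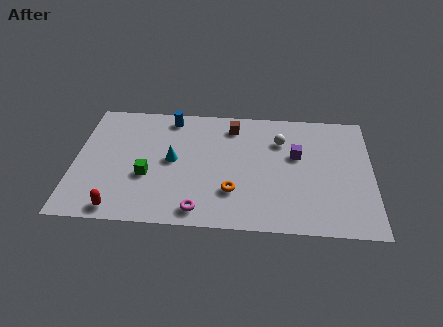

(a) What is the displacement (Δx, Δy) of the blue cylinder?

(2.3, 2.2)

The blue cylinder was at about (2.3, 5.4) and moved to about (4.6, 7.6).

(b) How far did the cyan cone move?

2.7

From (6.2, 6.8) to (4.8, 4.5), the cyan cone covered √(1.4² + 2.3²) ≈ 2.7 units.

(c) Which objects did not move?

the purple cube and the orange torus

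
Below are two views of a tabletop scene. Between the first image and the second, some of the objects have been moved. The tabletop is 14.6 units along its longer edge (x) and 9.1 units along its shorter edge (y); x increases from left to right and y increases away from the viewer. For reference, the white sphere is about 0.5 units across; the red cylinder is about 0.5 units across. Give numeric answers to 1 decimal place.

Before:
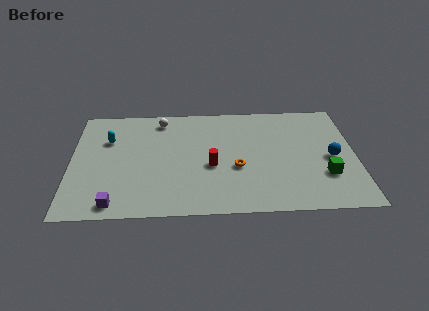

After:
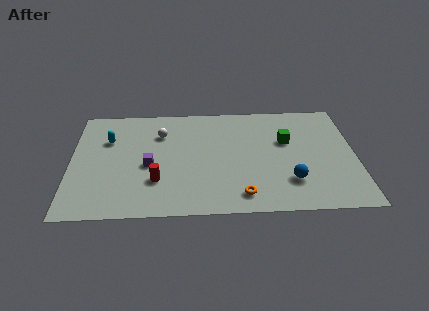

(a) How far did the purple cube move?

3.4

From (2.3, 1.0) to (4.0, 4.0), the purple cube covered √(1.7² + 3.0²) ≈ 3.4 units.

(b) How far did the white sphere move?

1.2

The white sphere moved from about (4.6, 7.8) to (4.6, 6.6), a distance of √(0.0² + 1.2²) ≈ 1.2.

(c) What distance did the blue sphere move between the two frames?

2.8

From (13.4, 4.2) to (11.2, 2.4), the blue sphere covered √(2.2² + 1.8²) ≈ 2.8 units.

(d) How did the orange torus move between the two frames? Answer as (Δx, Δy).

(0.2, -2.2)

From the two frames, the orange torus sits at roughly (8.5, 3.6) before and (8.7, 1.4) after.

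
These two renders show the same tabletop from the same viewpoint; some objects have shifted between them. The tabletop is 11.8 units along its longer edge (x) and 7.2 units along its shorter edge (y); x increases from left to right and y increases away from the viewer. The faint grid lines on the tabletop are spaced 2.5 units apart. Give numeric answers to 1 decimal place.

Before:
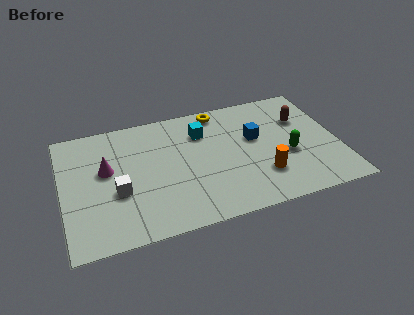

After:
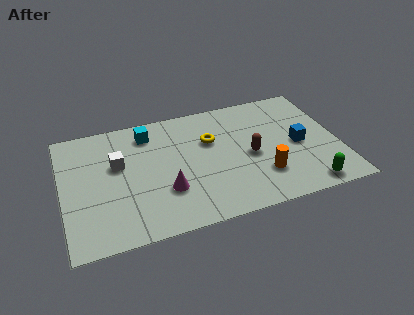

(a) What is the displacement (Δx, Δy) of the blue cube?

(1.8, -0.9)

From the two frames, the blue cube sits at roughly (8.3, 4.3) before and (10.1, 3.4) after.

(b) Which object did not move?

the orange cylinder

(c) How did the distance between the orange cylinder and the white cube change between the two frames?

+0.3

They were about 6.2 units apart before and 6.5 after — 0.3 units further apart.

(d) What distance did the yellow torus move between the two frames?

1.8

From (6.9, 6.4) to (6.4, 4.7), the yellow torus covered √(0.5² + 1.7²) ≈ 1.8 units.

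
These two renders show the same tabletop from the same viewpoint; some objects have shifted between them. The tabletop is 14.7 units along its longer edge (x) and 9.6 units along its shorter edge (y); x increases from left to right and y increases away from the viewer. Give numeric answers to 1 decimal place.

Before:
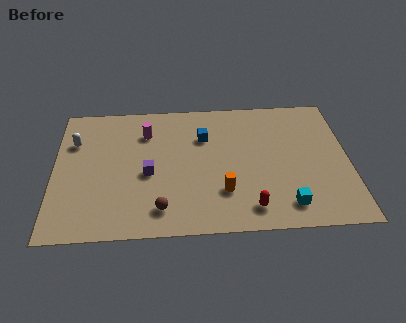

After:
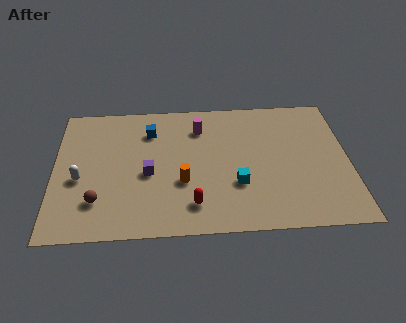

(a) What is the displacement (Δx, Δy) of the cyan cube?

(-2.4, 1.6)

The cyan cube was at about (11.5, 1.6) and moved to about (9.1, 3.2).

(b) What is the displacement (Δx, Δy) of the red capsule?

(-2.8, 0.4)

The red capsule started near (9.7, 1.5) and ended near (6.9, 1.9).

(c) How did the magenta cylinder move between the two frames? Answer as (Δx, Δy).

(2.7, 0.2)

The magenta cylinder started near (4.6, 7.2) and ended near (7.3, 7.4).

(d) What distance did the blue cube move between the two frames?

2.8

From (7.5, 6.7) to (4.8, 7.3), the blue cube covered √(2.7² + 0.6²) ≈ 2.8 units.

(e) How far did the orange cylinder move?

2.2

The orange cylinder moved from about (8.4, 2.7) to (6.4, 3.5), a distance of √(2.0² + 0.8²) ≈ 2.2.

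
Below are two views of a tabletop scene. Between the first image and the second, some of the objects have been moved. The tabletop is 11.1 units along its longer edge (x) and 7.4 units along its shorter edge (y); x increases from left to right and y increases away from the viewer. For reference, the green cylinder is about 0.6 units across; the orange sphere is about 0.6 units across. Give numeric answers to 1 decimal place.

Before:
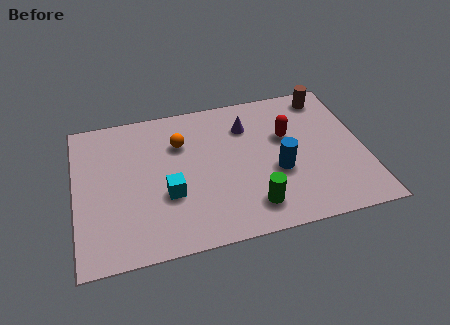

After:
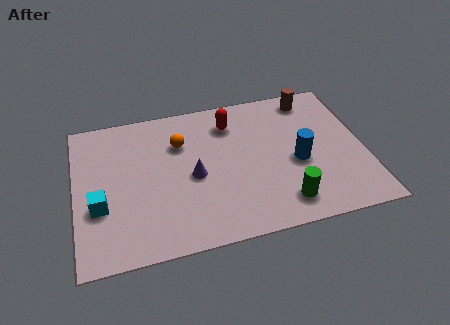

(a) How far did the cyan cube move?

2.6

From (3.5, 2.7) to (0.9, 2.7), the cyan cube covered √(2.6² + 0.0²) ≈ 2.6 units.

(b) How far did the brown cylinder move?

0.6

From (9.9, 6.4) to (9.3, 6.4), the brown cylinder covered √(0.6² + 0.0²) ≈ 0.6 units.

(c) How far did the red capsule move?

2.4

The red capsule moved from about (8.2, 4.6) to (6.1, 5.8), a distance of √(2.1² + 1.2²) ≈ 2.4.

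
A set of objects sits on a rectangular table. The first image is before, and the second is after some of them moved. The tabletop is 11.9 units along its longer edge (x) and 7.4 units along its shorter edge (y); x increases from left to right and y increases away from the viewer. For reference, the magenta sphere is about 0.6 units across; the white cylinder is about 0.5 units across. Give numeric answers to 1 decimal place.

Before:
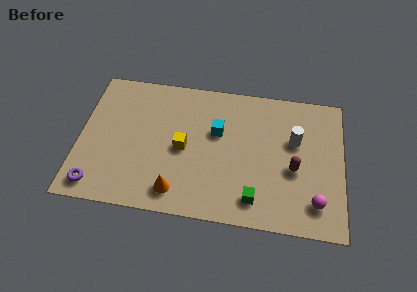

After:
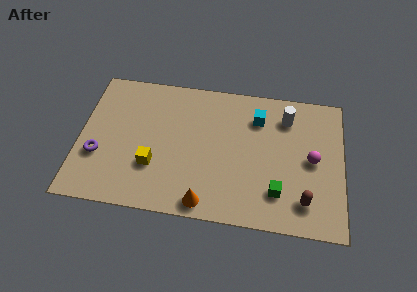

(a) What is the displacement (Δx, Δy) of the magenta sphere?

(-0.2, 2.2)

The magenta sphere started near (10.7, 1.5) and ended near (10.5, 3.7).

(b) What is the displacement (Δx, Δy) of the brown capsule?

(0.5, -1.6)

From the two frames, the brown capsule sits at roughly (9.7, 3.1) before and (10.2, 1.5) after.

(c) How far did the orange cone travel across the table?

1.4

The orange cone moved from about (4.5, 1.2) to (5.8, 0.8), a distance of √(1.3² + 0.4²) ≈ 1.4.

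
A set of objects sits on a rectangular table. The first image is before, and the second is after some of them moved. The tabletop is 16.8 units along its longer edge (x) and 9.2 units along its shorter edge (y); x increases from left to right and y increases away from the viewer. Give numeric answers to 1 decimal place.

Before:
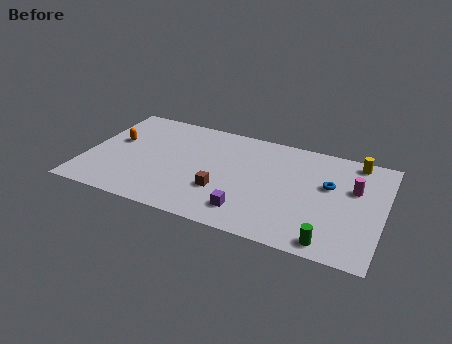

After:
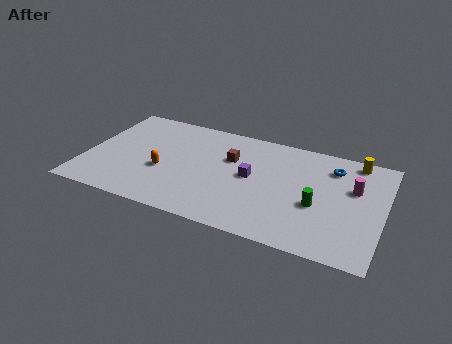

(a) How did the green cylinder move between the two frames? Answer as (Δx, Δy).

(-0.9, 2.7)

The green cylinder was at about (14.1, 1.0) and moved to about (13.2, 3.7).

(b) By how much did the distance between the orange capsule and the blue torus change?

-2.2

Before: roughly 12.2 units apart; after: 10.0. That's 2.2 units closer together.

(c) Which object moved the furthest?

the orange capsule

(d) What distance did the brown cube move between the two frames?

3.0

The brown cube moved from about (7.9, 3.0) to (8.1, 6.0), a distance of √(0.2² + 3.0²) ≈ 3.0.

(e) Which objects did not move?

the yellow cylinder and the magenta cylinder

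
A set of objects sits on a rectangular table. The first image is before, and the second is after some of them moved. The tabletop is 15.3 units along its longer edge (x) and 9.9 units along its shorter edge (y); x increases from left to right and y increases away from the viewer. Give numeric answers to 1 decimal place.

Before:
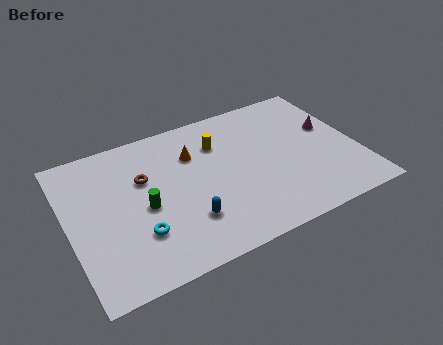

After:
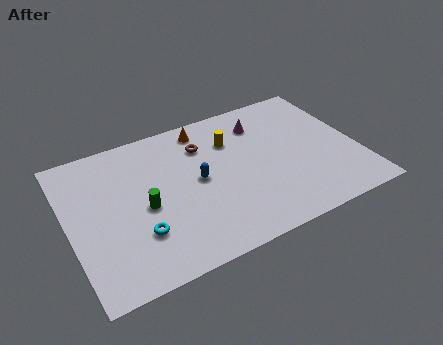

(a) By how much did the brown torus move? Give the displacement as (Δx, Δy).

(3.3, 1.0)

From the two frames, the brown torus sits at roughly (4.1, 6.4) before and (7.4, 7.4) after.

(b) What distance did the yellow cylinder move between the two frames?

0.7

The yellow cylinder moved from about (8.2, 7.2) to (8.9, 7.1), a distance of √(0.7² + 0.1²) ≈ 0.7.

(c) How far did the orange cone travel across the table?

1.8

The orange cone moved from about (6.8, 7.0) to (7.6, 8.6), a distance of √(0.8² + 1.6²) ≈ 1.8.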